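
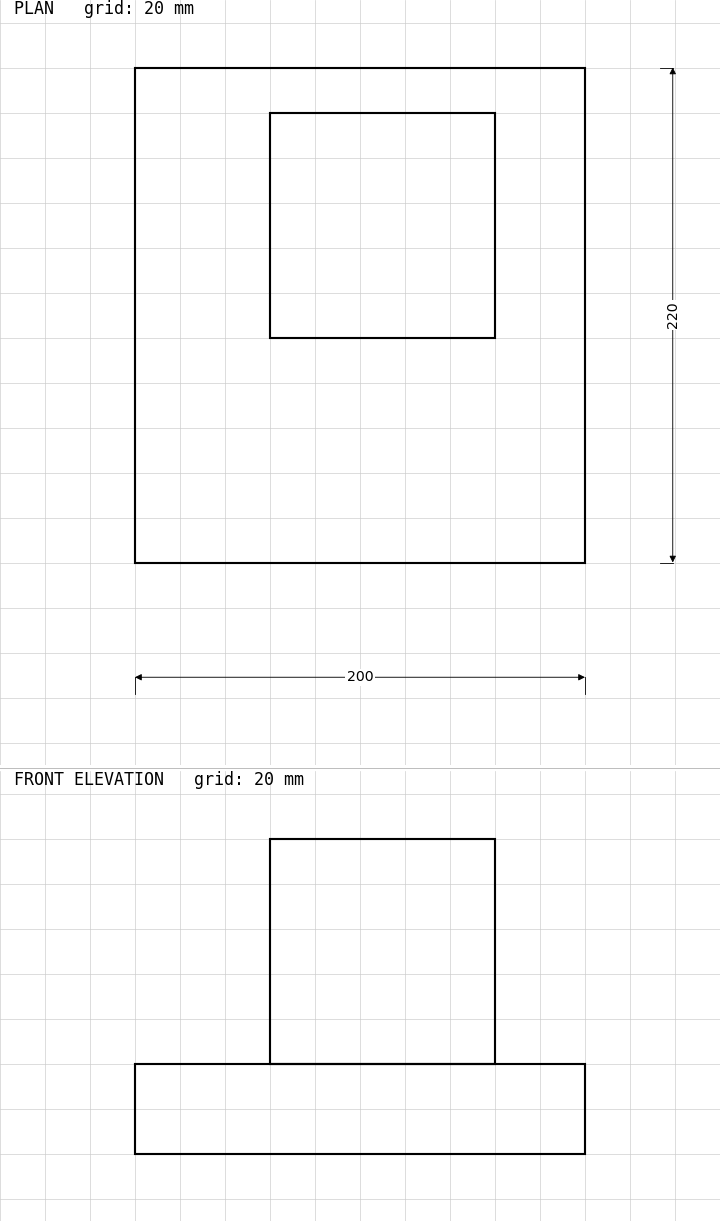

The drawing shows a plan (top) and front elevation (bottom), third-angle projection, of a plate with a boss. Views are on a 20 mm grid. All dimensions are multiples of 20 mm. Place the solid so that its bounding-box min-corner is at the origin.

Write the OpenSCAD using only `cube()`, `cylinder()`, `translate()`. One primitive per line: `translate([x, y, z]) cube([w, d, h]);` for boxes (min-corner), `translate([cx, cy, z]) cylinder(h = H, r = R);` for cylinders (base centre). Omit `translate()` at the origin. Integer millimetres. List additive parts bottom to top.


cube([200, 220, 40]);
translate([60, 100, 40]) cube([100, 100, 100]);


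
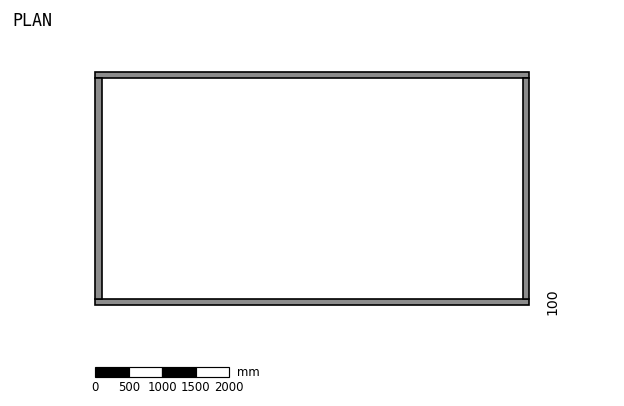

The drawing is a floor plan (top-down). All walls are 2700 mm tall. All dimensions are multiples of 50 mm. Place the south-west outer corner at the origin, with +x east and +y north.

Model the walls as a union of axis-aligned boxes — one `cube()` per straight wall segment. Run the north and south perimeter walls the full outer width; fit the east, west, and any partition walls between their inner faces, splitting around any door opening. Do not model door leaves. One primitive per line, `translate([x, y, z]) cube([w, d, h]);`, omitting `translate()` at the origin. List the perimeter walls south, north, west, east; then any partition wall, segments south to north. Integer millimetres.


cube([6500, 100, 2700]);
translate([0, 3400, 0]) cube([6500, 100, 2700]);
translate([0, 100, 0]) cube([100, 3300, 2700]);
translate([6400, 100, 0]) cube([100, 3300, 2700]);


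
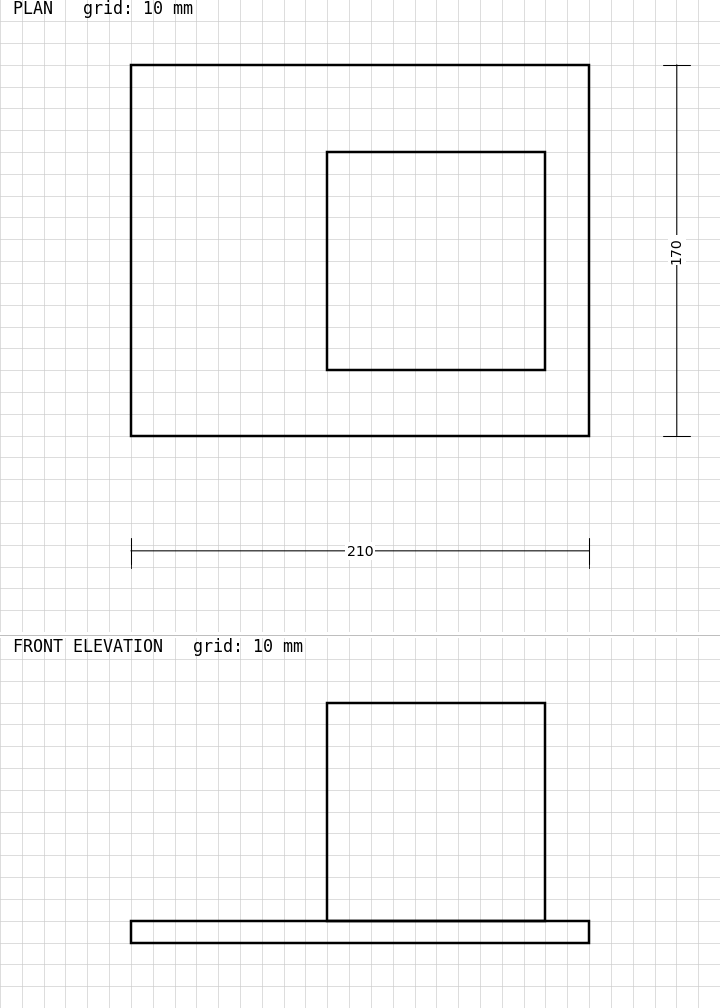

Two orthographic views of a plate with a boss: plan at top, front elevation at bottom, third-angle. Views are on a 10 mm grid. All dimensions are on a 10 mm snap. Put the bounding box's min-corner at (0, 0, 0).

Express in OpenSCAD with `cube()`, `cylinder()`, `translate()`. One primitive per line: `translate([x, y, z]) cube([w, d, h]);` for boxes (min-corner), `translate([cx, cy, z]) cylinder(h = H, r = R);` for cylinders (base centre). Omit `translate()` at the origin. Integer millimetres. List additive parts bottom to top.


cube([210, 170, 10]);
translate([90, 30, 10]) cube([100, 100, 100]);


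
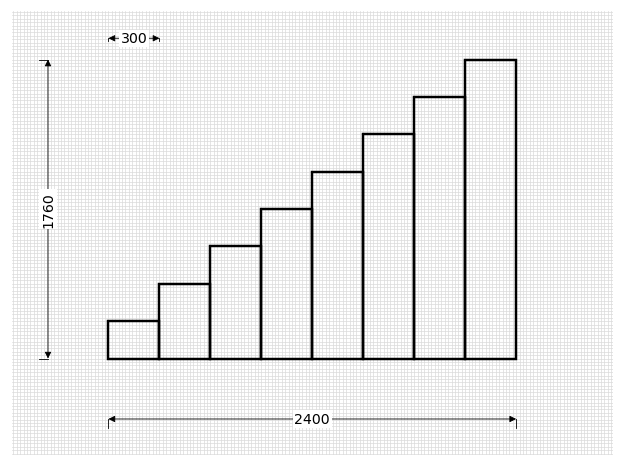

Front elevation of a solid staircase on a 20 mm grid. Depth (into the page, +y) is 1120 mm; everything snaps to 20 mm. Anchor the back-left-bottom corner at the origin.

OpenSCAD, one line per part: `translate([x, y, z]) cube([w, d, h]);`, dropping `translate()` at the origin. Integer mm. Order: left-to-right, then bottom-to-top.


cube([300, 1120, 220]);
translate([300, 0, 0]) cube([300, 1120, 440]);
translate([600, 0, 0]) cube([300, 1120, 660]);
translate([900, 0, 0]) cube([300, 1120, 880]);
translate([1200, 0, 0]) cube([300, 1120, 1100]);
translate([1500, 0, 0]) cube([300, 1120, 1320]);
translate([1800, 0, 0]) cube([300, 1120, 1540]);
translate([2100, 0, 0]) cube([300, 1120, 1760]);


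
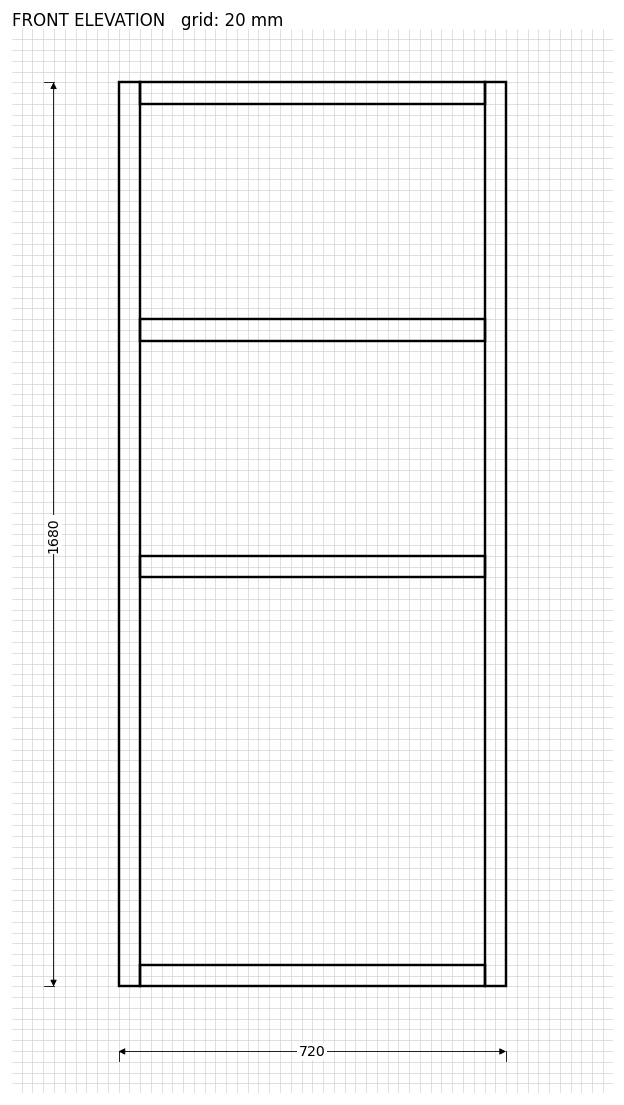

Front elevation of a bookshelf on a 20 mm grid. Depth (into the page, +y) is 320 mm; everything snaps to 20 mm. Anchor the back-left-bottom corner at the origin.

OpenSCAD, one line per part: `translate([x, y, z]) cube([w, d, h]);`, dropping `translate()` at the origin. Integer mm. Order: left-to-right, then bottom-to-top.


cube([40, 320, 1680]);
translate([40, 0, 0]) cube([640, 320, 40]);
translate([40, 0, 760]) cube([640, 320, 40]);
translate([40, 0, 1200]) cube([640, 320, 40]);
translate([40, 0, 1640]) cube([640, 320, 40]);
translate([680, 0, 0]) cube([40, 320, 1680]);


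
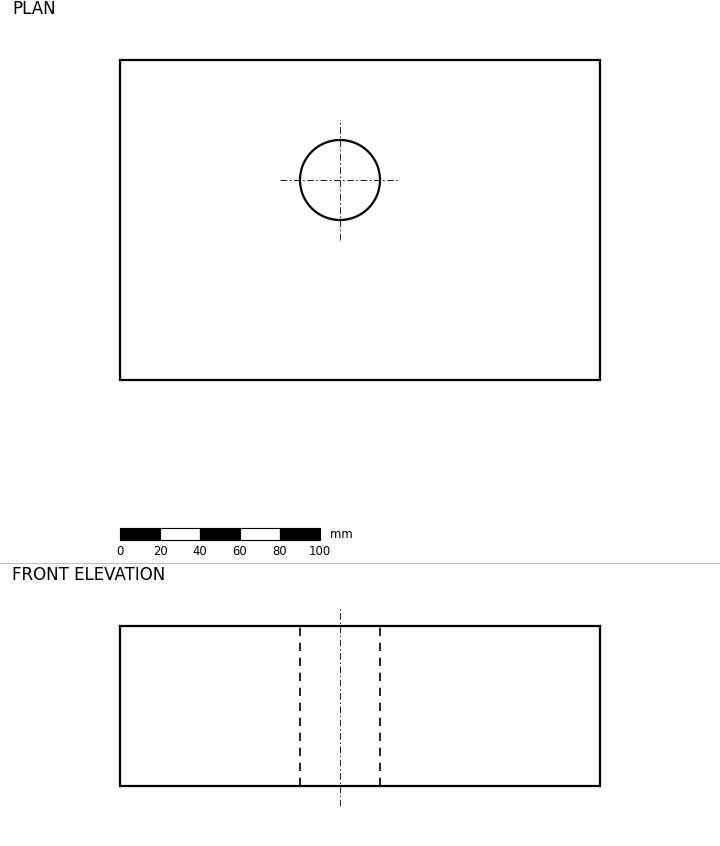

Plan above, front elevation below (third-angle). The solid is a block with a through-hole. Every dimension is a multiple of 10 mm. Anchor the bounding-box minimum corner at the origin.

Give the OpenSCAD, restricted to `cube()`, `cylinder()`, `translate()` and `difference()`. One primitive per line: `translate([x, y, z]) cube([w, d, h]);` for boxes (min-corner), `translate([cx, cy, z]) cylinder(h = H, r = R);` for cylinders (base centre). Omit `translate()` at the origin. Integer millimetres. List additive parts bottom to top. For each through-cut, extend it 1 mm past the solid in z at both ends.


difference() {
  cube([240, 160, 80]);
  translate([110, 100, -1]) cylinder(h = 82, r = 20);
}


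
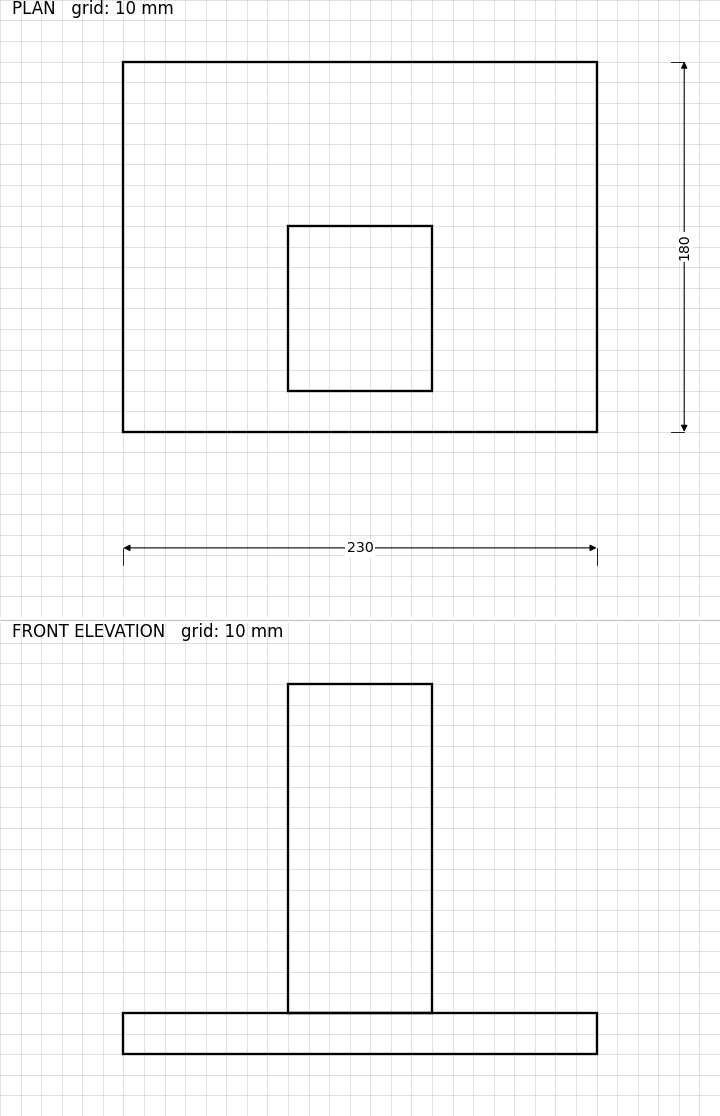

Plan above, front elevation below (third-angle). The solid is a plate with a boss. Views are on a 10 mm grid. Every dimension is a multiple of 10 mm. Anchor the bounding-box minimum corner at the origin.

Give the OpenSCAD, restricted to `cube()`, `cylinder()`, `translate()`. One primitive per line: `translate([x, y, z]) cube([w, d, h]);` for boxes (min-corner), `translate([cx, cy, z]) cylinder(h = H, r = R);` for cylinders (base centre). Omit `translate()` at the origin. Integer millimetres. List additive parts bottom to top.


cube([230, 180, 20]);
translate([80, 20, 20]) cube([70, 80, 160]);


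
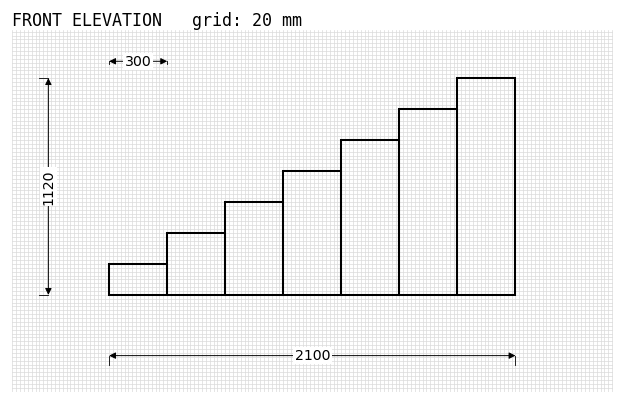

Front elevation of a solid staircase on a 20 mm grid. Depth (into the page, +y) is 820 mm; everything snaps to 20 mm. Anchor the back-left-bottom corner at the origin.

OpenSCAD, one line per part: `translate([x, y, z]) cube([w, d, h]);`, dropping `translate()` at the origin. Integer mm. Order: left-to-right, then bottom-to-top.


cube([300, 820, 160]);
translate([300, 0, 0]) cube([300, 820, 320]);
translate([600, 0, 0]) cube([300, 820, 480]);
translate([900, 0, 0]) cube([300, 820, 640]);
translate([1200, 0, 0]) cube([300, 820, 800]);
translate([1500, 0, 0]) cube([300, 820, 960]);
translate([1800, 0, 0]) cube([300, 820, 1120]);


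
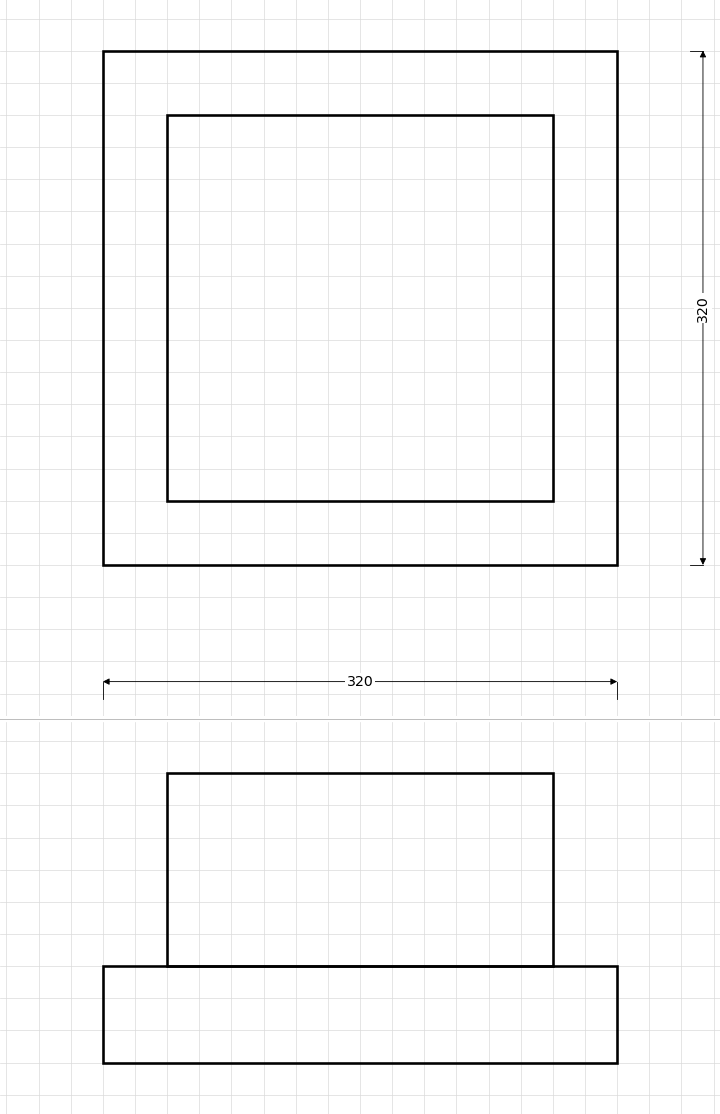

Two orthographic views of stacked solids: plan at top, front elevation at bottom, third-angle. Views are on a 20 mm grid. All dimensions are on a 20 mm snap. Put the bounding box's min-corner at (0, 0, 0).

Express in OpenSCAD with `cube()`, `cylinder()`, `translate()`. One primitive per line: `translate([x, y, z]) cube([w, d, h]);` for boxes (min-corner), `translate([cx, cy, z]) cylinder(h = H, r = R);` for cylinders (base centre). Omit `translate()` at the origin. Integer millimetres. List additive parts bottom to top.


cube([320, 320, 60]);
translate([40, 40, 60]) cube([240, 240, 120]);


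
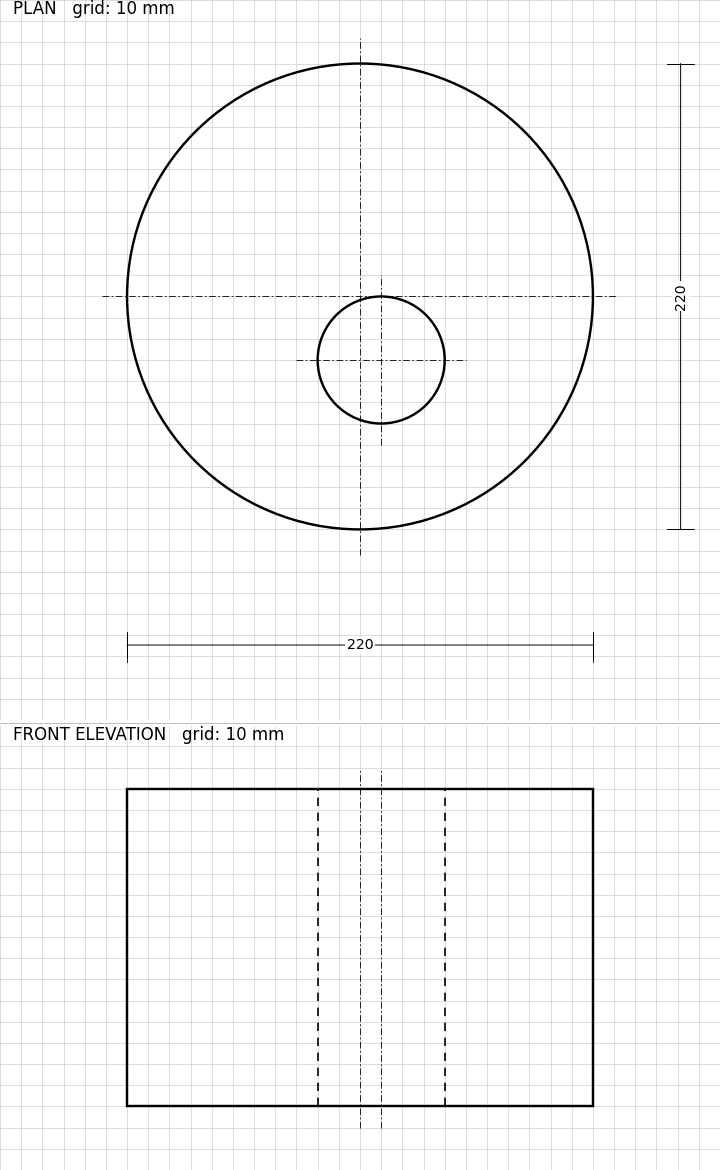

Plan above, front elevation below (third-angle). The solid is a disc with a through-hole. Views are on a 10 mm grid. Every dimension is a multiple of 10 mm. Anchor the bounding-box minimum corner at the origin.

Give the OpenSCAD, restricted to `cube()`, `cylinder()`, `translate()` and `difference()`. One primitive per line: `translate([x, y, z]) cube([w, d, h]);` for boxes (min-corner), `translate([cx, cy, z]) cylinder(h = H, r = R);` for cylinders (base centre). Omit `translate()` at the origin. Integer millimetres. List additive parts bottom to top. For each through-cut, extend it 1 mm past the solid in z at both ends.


difference() {
  translate([110, 110, 0]) cylinder(h = 150, r = 110);
  translate([120, 80, -1]) cylinder(h = 152, r = 30);
}


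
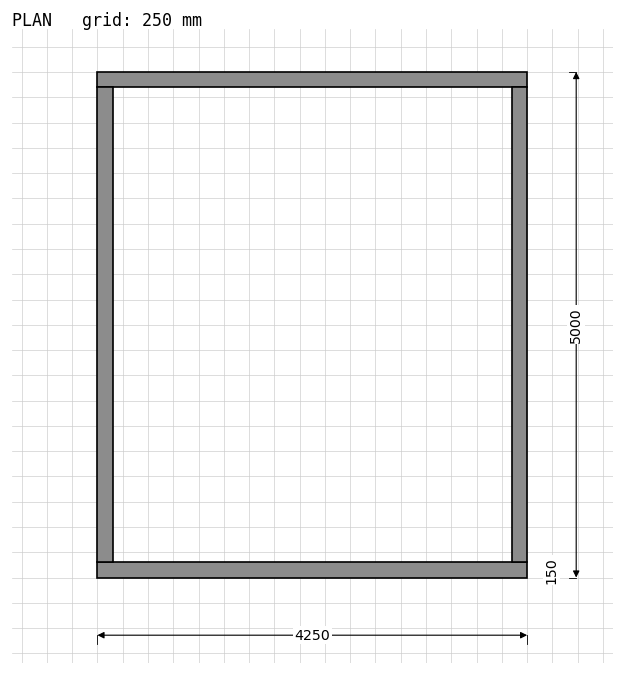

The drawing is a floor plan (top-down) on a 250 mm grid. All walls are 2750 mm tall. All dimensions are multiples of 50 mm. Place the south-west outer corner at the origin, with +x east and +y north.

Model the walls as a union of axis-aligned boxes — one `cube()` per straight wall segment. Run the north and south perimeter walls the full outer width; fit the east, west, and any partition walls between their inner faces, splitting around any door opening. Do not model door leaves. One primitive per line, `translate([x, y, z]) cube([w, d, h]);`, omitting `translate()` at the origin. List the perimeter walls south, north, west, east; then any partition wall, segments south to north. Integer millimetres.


cube([4250, 150, 2750]);
translate([0, 4850, 0]) cube([4250, 150, 2750]);
translate([0, 150, 0]) cube([150, 4700, 2750]);
translate([4100, 150, 0]) cube([150, 4700, 2750]);


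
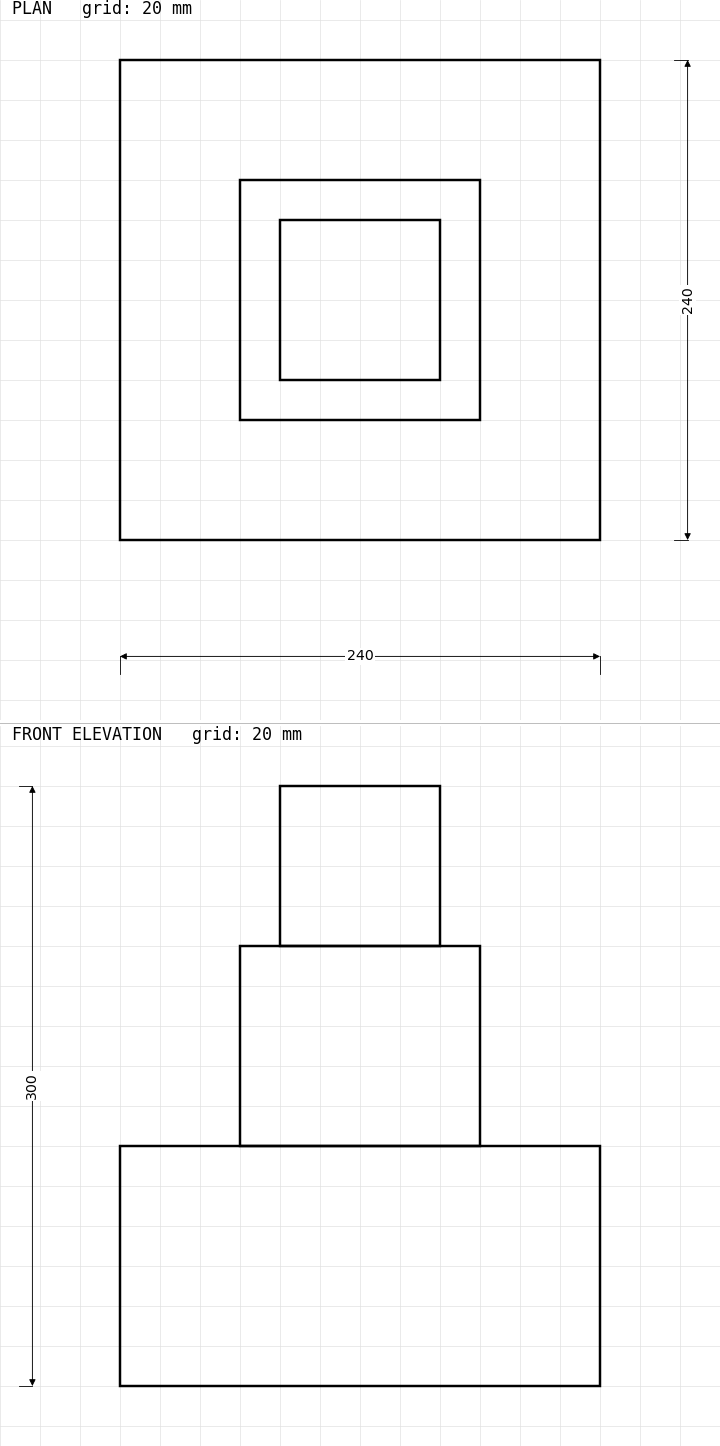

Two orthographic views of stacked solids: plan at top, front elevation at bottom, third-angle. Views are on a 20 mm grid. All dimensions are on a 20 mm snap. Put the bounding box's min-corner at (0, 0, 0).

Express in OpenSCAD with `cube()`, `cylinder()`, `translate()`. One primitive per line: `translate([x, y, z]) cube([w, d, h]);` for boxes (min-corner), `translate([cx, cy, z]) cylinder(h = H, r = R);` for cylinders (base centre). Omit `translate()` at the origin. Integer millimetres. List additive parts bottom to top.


cube([240, 240, 120]);
translate([60, 60, 120]) cube([120, 120, 100]);
translate([80, 80, 220]) cube([80, 80, 80]);


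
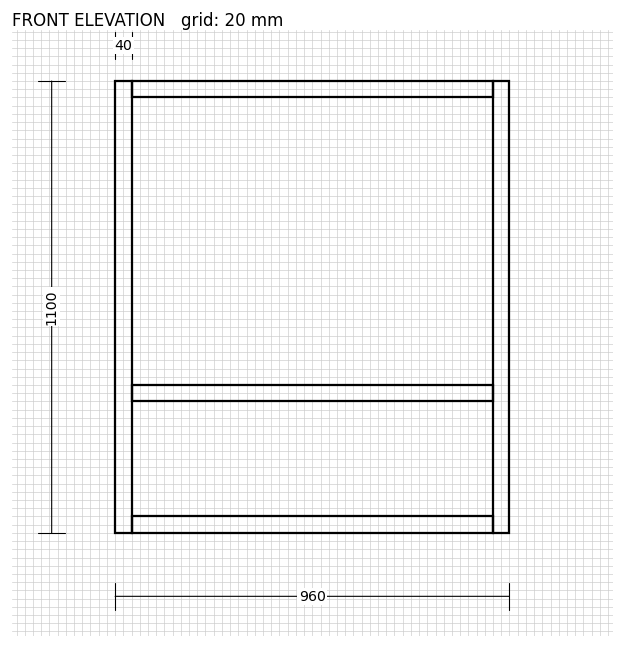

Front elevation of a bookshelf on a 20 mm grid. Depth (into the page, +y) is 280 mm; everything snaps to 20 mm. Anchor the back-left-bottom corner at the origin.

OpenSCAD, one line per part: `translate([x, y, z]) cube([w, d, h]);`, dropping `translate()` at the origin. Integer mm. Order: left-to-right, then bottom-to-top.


cube([40, 280, 1100]);
translate([40, 0, 0]) cube([880, 280, 40]);
translate([40, 0, 320]) cube([880, 280, 40]);
translate([40, 0, 1060]) cube([880, 280, 40]);
translate([920, 0, 0]) cube([40, 280, 1100]);


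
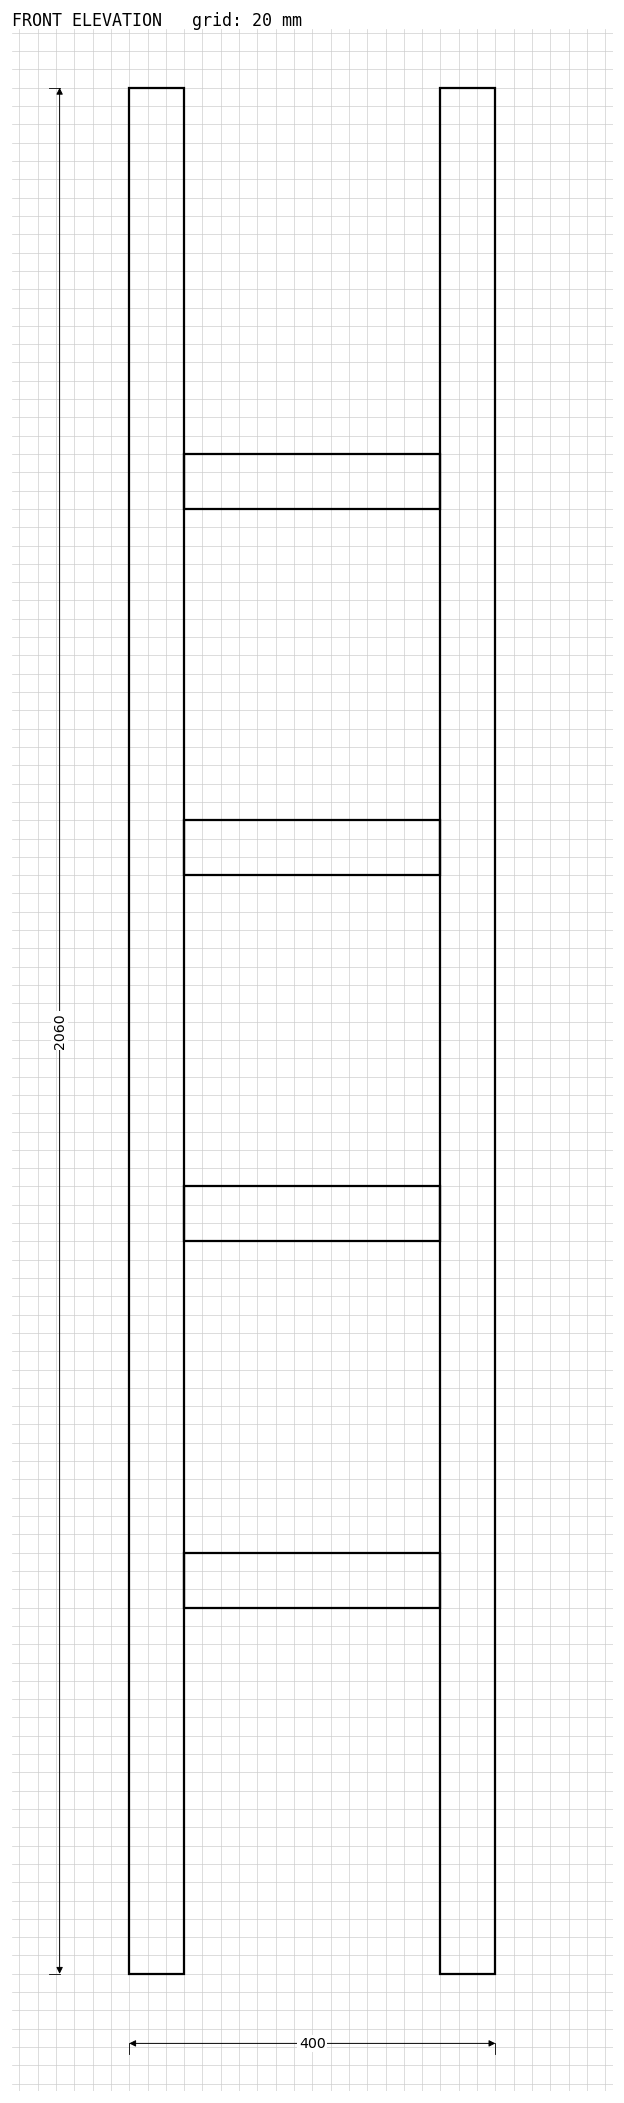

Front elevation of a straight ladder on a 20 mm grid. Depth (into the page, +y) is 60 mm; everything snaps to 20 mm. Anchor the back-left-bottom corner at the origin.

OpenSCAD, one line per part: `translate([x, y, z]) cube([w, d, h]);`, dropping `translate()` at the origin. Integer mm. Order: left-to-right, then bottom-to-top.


cube([60, 60, 2060]);
translate([60, 0, 400]) cube([280, 60, 60]);
translate([60, 0, 800]) cube([280, 60, 60]);
translate([60, 0, 1200]) cube([280, 60, 60]);
translate([60, 0, 1600]) cube([280, 60, 60]);
translate([340, 0, 0]) cube([60, 60, 2060]);


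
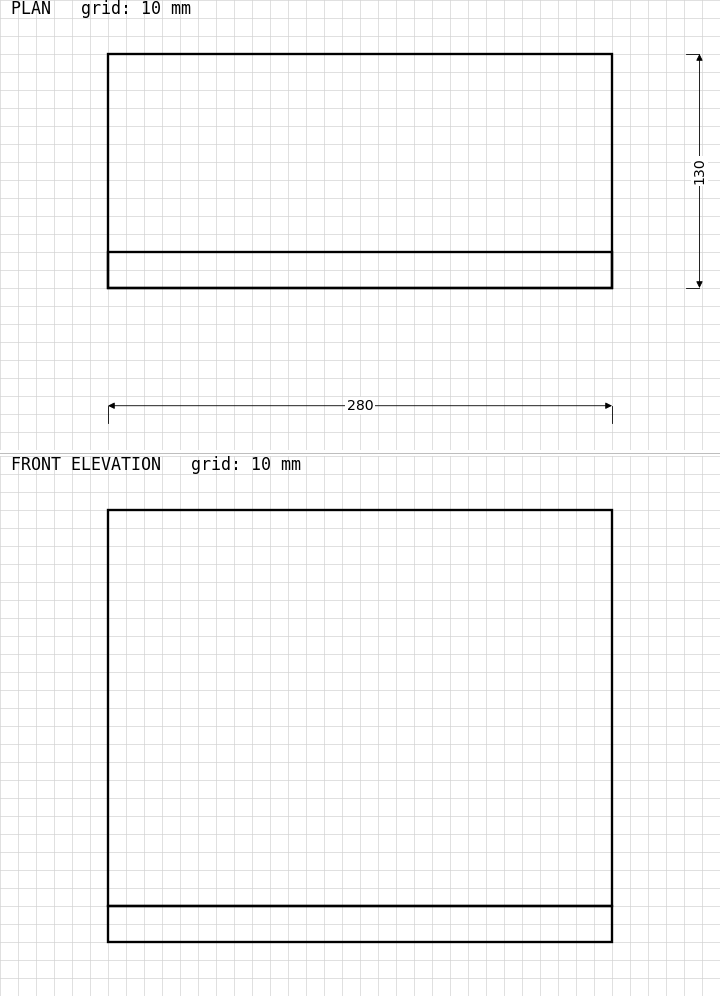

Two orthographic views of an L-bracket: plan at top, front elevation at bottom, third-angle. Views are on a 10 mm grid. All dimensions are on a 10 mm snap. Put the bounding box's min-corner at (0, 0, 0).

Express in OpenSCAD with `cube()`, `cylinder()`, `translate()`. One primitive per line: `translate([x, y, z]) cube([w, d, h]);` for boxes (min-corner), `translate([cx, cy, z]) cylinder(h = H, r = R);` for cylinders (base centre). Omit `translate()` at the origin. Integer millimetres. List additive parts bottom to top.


cube([280, 130, 20]);
translate([0, 0, 20]) cube([280, 20, 220]);


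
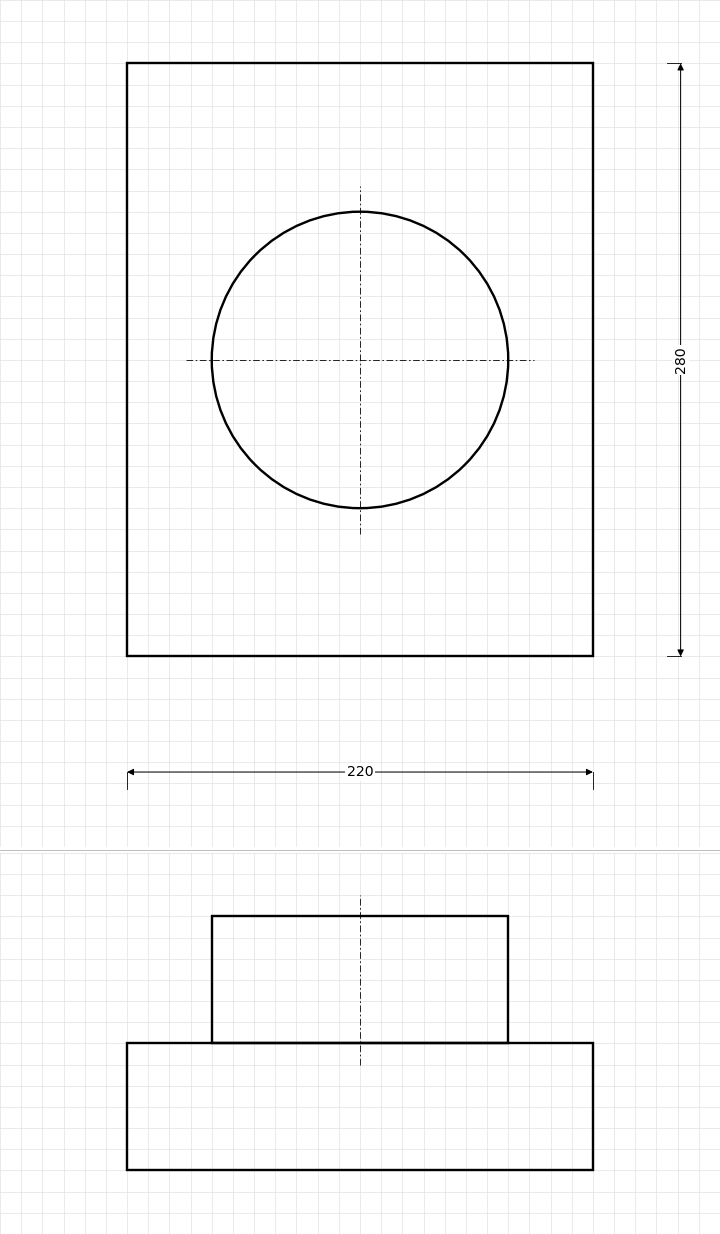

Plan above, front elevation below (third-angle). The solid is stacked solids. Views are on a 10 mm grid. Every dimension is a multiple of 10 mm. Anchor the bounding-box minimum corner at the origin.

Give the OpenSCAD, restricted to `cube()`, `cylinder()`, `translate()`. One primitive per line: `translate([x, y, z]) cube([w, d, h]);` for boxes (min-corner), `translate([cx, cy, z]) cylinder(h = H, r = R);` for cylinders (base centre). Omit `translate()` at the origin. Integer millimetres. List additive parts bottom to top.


cube([220, 280, 60]);
translate([110, 140, 60]) cylinder(h = 60, r = 70);


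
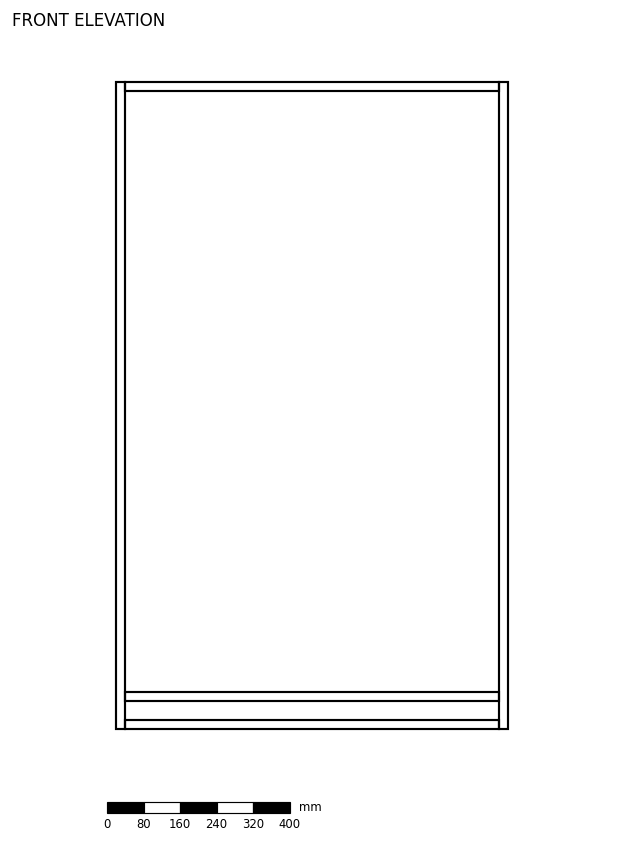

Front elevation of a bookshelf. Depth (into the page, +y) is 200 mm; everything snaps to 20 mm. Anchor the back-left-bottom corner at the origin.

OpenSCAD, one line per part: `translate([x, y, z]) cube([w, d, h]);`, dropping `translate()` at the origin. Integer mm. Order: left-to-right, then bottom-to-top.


cube([20, 200, 1420]);
translate([20, 0, 0]) cube([820, 200, 20]);
translate([20, 0, 60]) cube([820, 200, 20]);
translate([20, 0, 1400]) cube([820, 200, 20]);
translate([840, 0, 0]) cube([20, 200, 1420]);


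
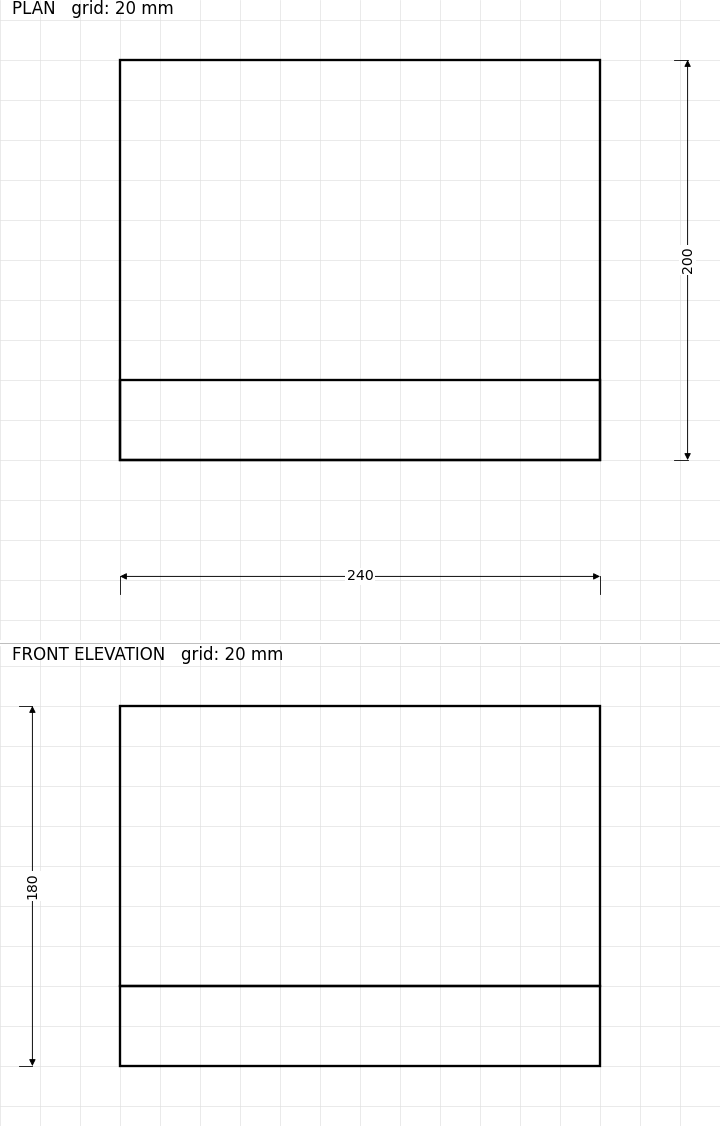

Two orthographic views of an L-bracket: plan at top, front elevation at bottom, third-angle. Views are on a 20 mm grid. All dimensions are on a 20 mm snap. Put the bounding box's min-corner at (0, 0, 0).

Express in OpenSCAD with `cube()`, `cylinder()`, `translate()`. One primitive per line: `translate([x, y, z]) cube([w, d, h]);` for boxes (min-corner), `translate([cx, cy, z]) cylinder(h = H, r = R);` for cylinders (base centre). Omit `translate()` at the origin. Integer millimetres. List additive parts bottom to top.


cube([240, 200, 40]);
translate([0, 0, 40]) cube([240, 40, 140]);


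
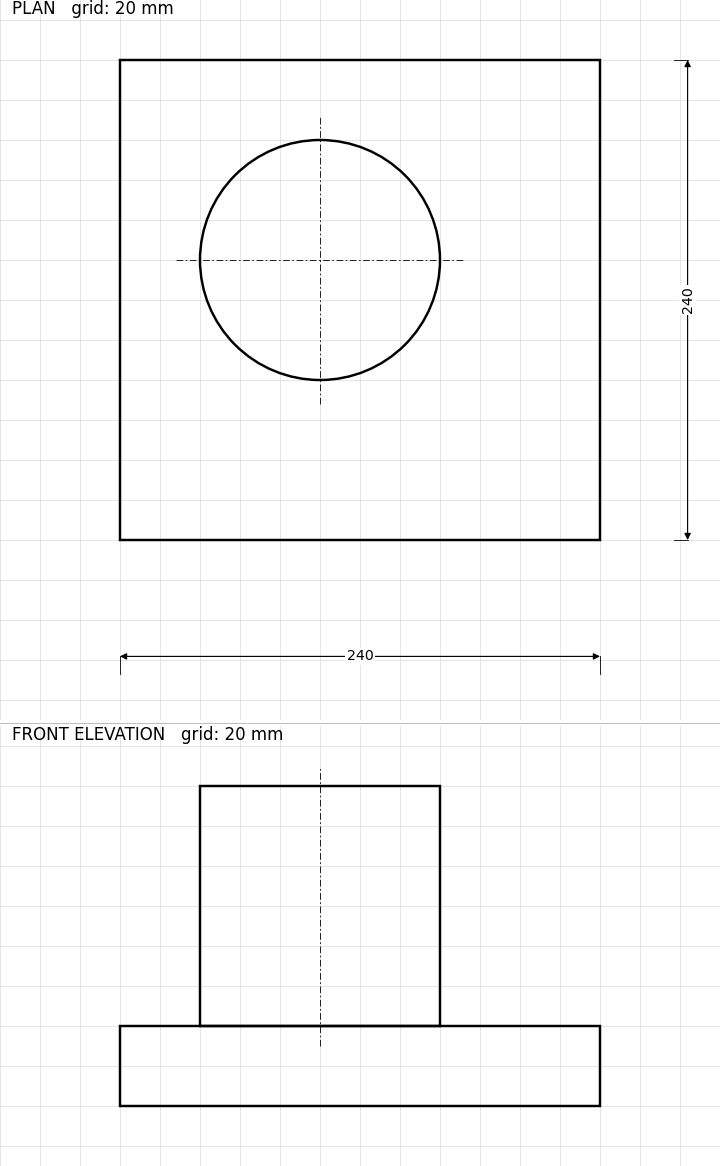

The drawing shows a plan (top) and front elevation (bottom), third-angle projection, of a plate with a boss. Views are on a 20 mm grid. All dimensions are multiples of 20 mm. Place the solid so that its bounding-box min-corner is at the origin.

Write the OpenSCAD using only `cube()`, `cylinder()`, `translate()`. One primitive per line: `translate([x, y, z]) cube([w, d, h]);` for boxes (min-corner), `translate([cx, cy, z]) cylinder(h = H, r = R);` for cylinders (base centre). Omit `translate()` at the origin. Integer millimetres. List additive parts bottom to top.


cube([240, 240, 40]);
translate([100, 140, 40]) cylinder(h = 120, r = 60);


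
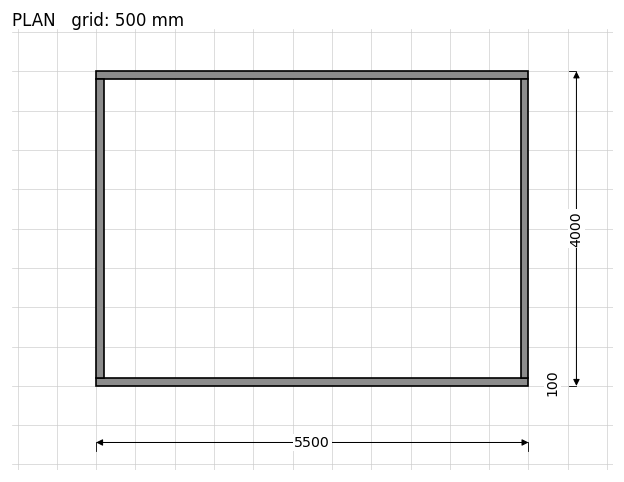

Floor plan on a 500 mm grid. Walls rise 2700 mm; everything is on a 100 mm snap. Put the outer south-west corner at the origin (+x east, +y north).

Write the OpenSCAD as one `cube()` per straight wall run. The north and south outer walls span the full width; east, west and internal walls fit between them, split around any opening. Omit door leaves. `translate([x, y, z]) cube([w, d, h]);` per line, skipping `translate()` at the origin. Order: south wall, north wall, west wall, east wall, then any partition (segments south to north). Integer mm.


cube([5500, 100, 2700]);
translate([0, 3900, 0]) cube([5500, 100, 2700]);
translate([0, 100, 0]) cube([100, 3800, 2700]);
translate([5400, 100, 0]) cube([100, 3800, 2700]);


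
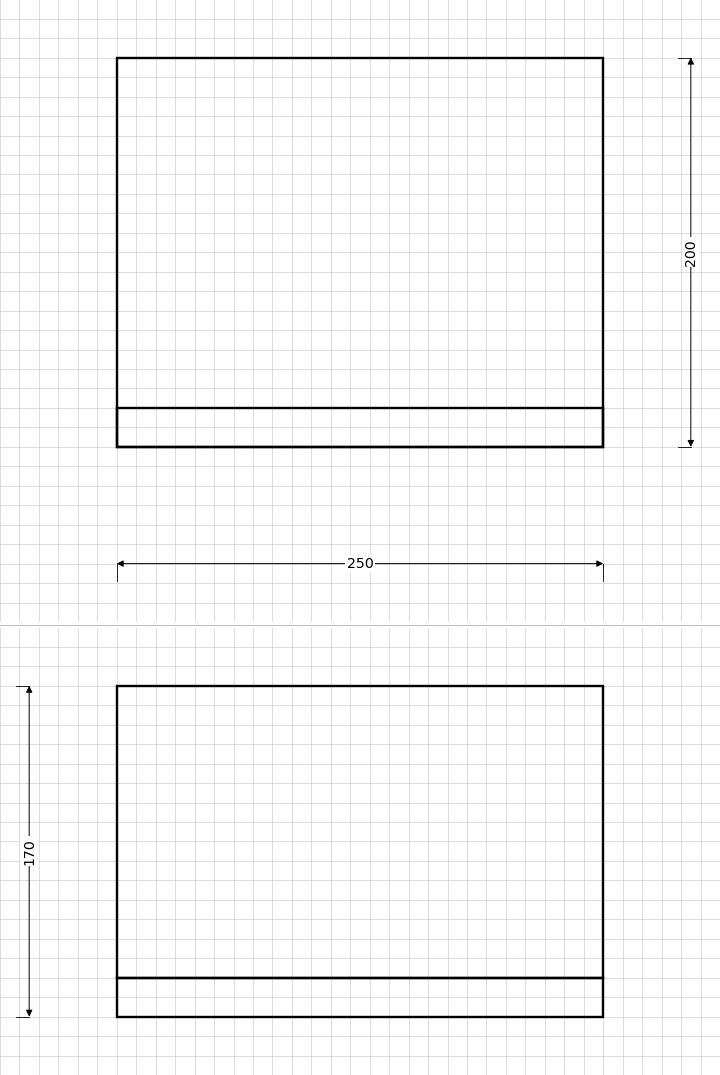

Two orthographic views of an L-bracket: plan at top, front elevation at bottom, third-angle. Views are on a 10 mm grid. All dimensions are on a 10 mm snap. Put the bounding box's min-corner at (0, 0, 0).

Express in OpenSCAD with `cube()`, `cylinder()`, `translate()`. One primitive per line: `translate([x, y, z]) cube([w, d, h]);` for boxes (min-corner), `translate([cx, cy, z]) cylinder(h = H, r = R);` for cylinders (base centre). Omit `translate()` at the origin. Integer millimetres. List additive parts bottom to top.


cube([250, 200, 20]);
translate([0, 0, 20]) cube([250, 20, 150]);


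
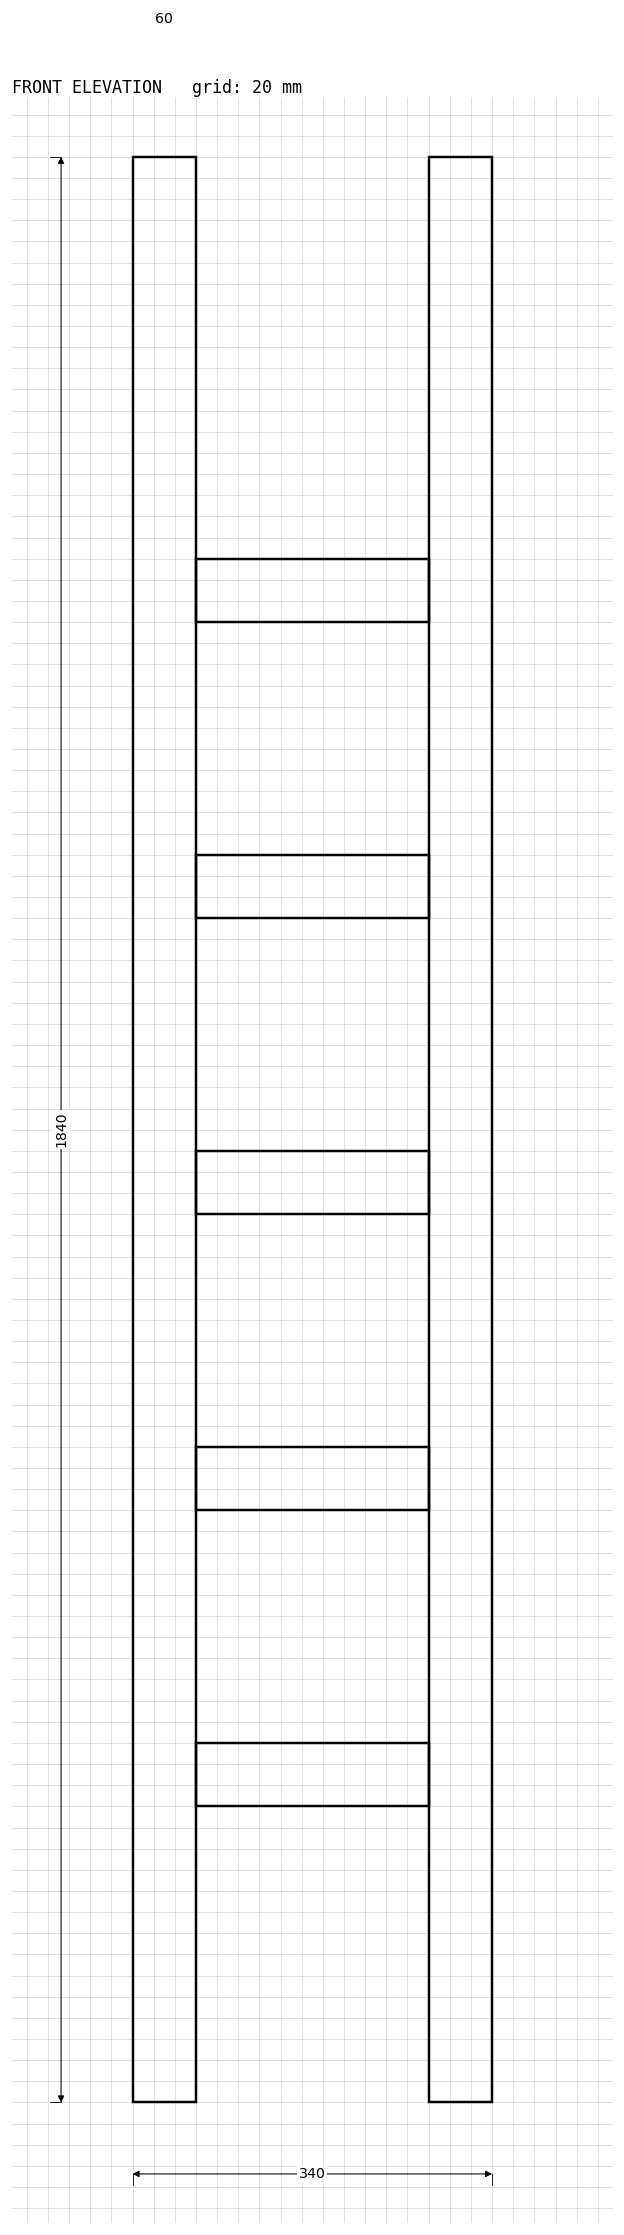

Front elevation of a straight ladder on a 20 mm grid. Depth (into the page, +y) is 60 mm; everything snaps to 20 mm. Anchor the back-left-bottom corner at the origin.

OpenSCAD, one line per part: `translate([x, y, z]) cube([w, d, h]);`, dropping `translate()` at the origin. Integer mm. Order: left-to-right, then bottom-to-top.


cube([60, 60, 1840]);
translate([60, 0, 280]) cube([220, 60, 60]);
translate([60, 0, 560]) cube([220, 60, 60]);
translate([60, 0, 840]) cube([220, 60, 60]);
translate([60, 0, 1120]) cube([220, 60, 60]);
translate([60, 0, 1400]) cube([220, 60, 60]);
translate([280, 0, 0]) cube([60, 60, 1840]);


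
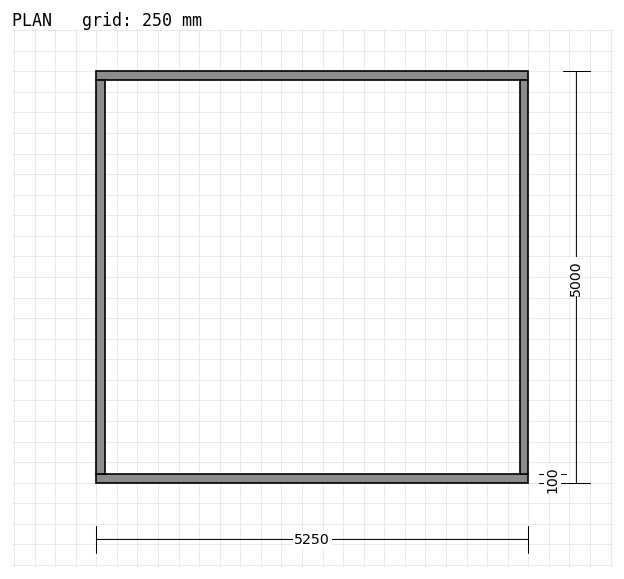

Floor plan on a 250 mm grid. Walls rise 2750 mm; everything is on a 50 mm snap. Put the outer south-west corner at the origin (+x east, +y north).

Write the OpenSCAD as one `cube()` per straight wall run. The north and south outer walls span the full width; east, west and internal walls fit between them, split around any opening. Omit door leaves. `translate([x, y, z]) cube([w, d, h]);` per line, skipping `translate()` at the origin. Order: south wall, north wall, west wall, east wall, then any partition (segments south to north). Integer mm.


cube([5250, 100, 2750]);
translate([0, 4900, 0]) cube([5250, 100, 2750]);
translate([0, 100, 0]) cube([100, 4800, 2750]);
translate([5150, 100, 0]) cube([100, 4800, 2750]);


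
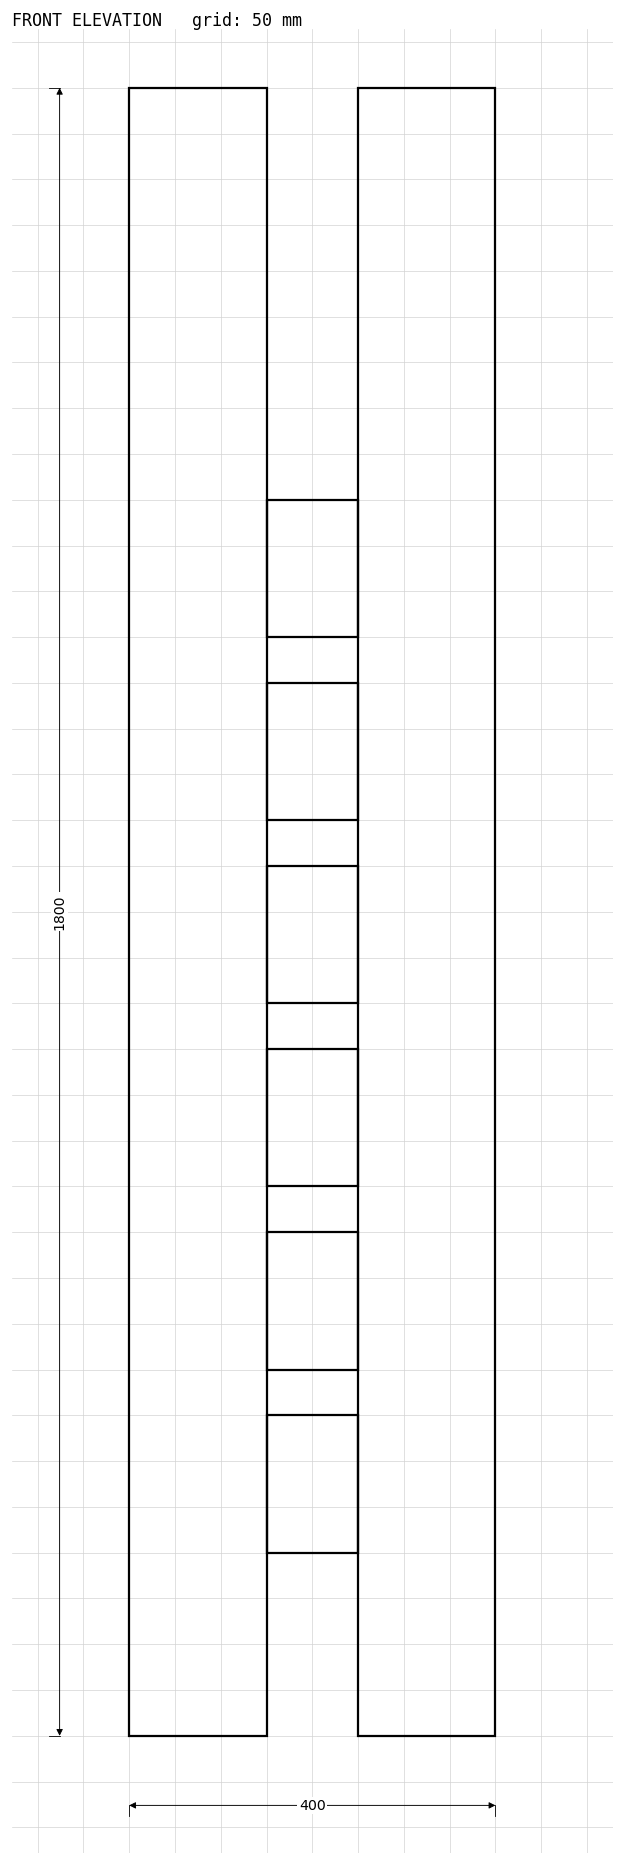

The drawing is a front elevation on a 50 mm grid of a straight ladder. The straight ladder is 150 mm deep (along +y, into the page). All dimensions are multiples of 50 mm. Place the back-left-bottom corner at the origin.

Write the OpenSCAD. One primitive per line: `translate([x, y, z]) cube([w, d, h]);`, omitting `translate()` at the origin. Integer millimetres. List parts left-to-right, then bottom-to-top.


cube([150, 150, 1800]);
translate([150, 0, 200]) cube([100, 150, 150]);
translate([150, 0, 400]) cube([100, 150, 150]);
translate([150, 0, 600]) cube([100, 150, 150]);
translate([150, 0, 800]) cube([100, 150, 150]);
translate([150, 0, 1000]) cube([100, 150, 150]);
translate([150, 0, 1200]) cube([100, 150, 150]);
translate([250, 0, 0]) cube([150, 150, 1800]);


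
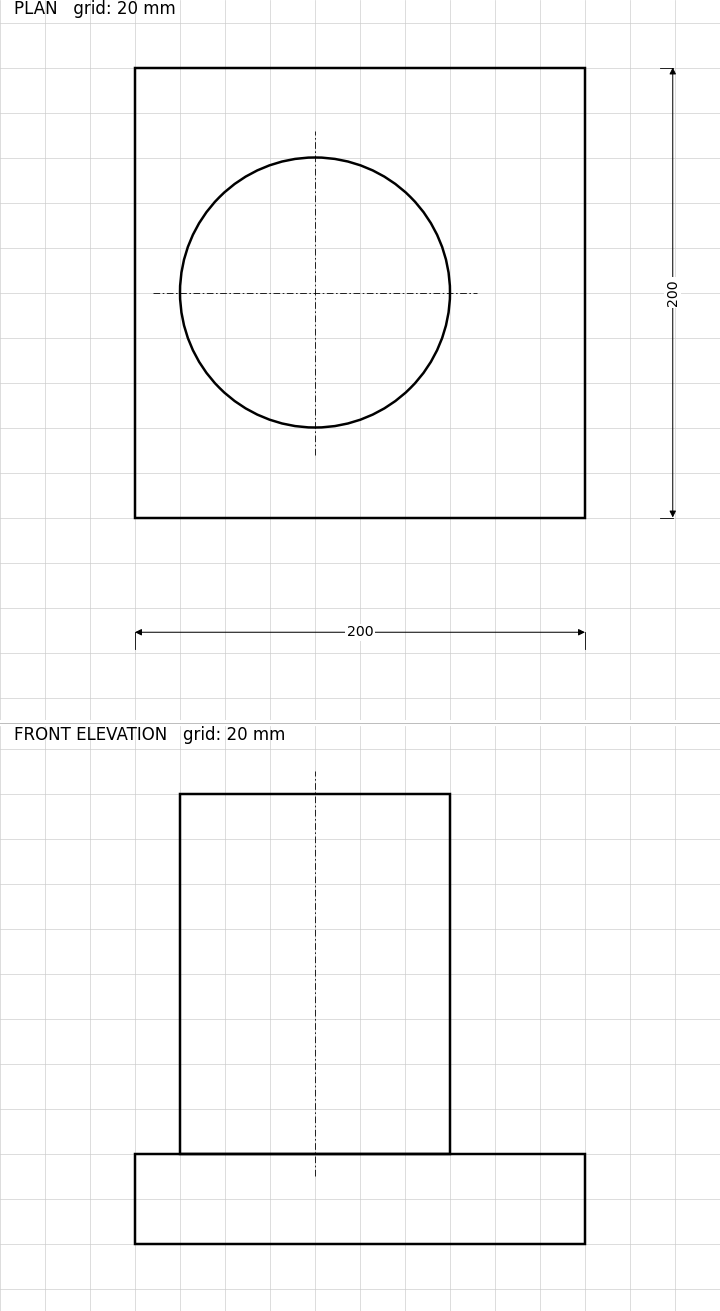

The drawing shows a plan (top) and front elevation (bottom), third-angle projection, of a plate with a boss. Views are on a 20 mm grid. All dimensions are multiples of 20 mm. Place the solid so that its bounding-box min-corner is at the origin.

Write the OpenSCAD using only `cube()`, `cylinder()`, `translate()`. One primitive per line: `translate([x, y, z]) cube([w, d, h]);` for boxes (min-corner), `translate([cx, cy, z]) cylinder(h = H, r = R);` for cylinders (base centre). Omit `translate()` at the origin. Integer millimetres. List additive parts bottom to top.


cube([200, 200, 40]);
translate([80, 100, 40]) cylinder(h = 160, r = 60);


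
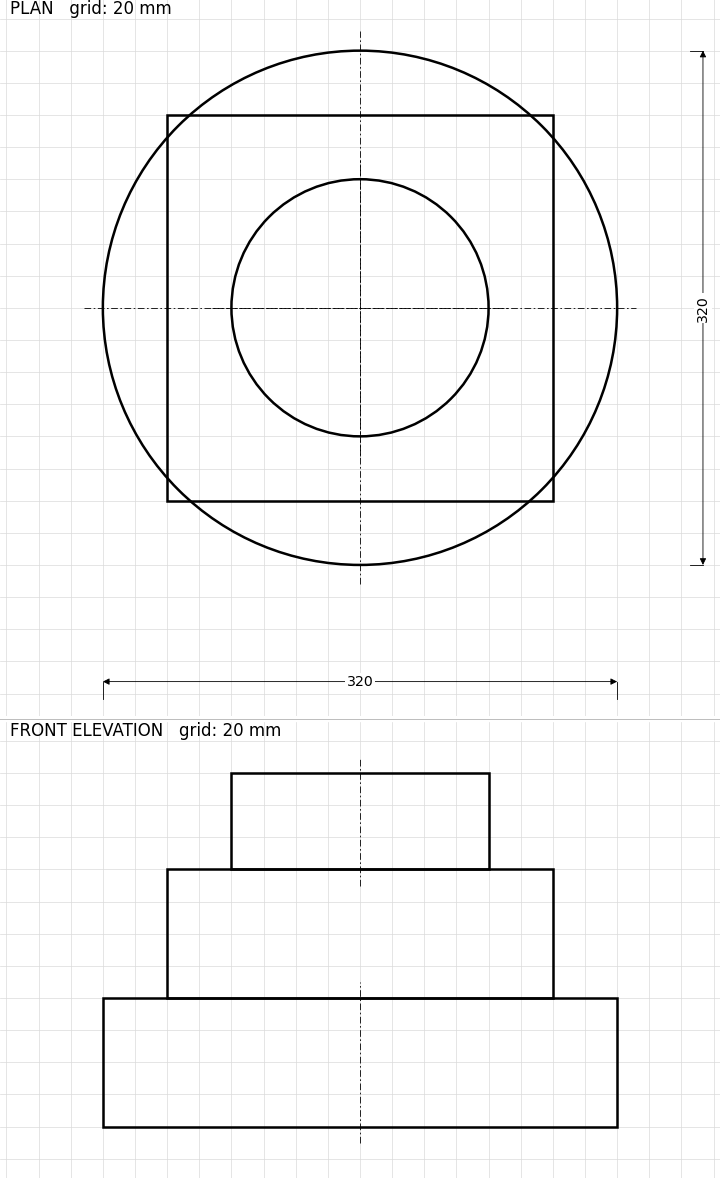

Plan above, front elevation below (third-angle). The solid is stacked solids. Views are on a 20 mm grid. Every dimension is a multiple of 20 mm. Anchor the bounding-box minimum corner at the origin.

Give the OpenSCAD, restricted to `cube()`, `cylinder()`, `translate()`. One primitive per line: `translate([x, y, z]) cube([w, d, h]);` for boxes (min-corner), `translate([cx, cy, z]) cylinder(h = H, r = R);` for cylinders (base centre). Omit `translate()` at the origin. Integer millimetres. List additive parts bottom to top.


translate([160, 160, 0]) cylinder(h = 80, r = 160);
translate([40, 40, 80]) cube([240, 240, 80]);
translate([160, 160, 160]) cylinder(h = 60, r = 80);


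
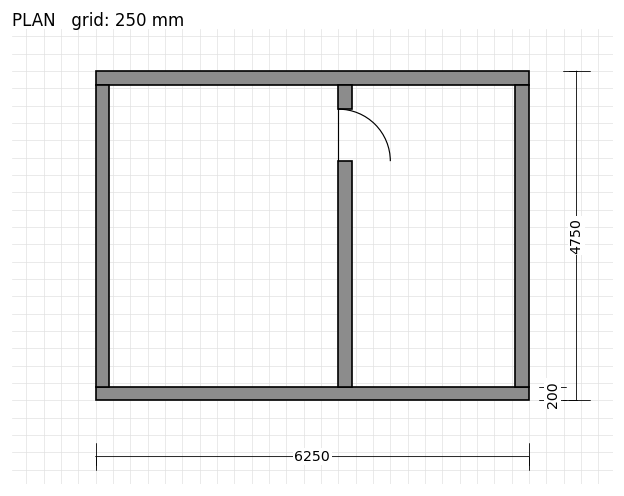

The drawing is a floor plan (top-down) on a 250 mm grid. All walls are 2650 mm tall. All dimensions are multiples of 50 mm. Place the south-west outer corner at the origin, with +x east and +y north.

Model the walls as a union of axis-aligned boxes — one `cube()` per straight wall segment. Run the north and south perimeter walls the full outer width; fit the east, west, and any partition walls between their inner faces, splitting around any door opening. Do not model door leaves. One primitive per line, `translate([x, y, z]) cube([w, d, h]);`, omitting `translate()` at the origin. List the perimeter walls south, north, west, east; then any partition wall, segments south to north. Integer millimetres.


cube([6250, 200, 2650]);
translate([0, 4550, 0]) cube([6250, 200, 2650]);
translate([0, 200, 0]) cube([200, 4350, 2650]);
translate([6050, 200, 0]) cube([200, 4350, 2650]);
translate([3500, 200, 0]) cube([200, 3250, 2650]);
translate([3500, 4200, 0]) cube([200, 350, 2650]);


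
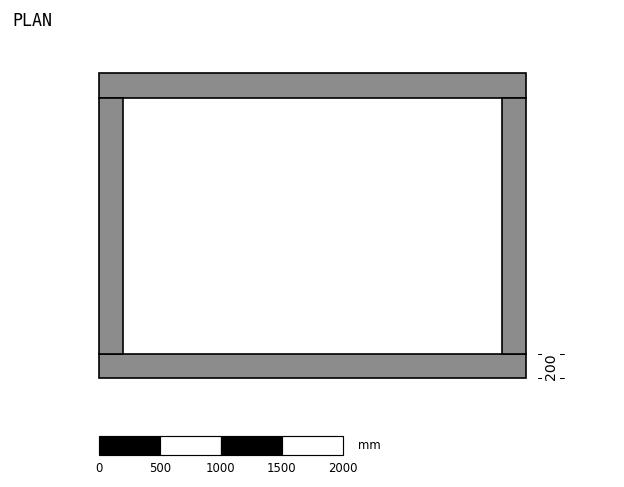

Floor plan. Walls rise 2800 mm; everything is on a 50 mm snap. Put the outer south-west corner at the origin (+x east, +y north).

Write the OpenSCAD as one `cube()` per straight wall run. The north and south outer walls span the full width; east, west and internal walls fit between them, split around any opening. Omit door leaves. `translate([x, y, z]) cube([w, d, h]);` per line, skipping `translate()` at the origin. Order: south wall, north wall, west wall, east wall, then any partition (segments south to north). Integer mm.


cube([3500, 200, 2800]);
translate([0, 2300, 0]) cube([3500, 200, 2800]);
translate([0, 200, 0]) cube([200, 2100, 2800]);
translate([3300, 200, 0]) cube([200, 2100, 2800]);


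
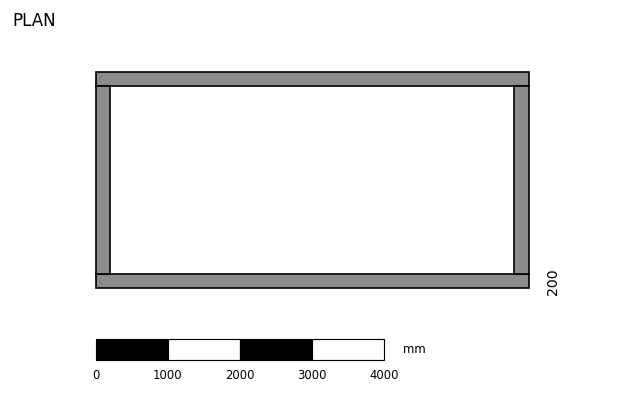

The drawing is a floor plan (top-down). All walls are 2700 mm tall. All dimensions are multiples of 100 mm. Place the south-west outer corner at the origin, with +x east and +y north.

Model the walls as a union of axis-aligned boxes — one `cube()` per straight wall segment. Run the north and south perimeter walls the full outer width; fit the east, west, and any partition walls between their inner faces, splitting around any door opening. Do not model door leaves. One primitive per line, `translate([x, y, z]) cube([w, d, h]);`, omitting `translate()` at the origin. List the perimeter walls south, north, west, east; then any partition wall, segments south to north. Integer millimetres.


cube([6000, 200, 2700]);
translate([0, 2800, 0]) cube([6000, 200, 2700]);
translate([0, 200, 0]) cube([200, 2600, 2700]);
translate([5800, 200, 0]) cube([200, 2600, 2700]);


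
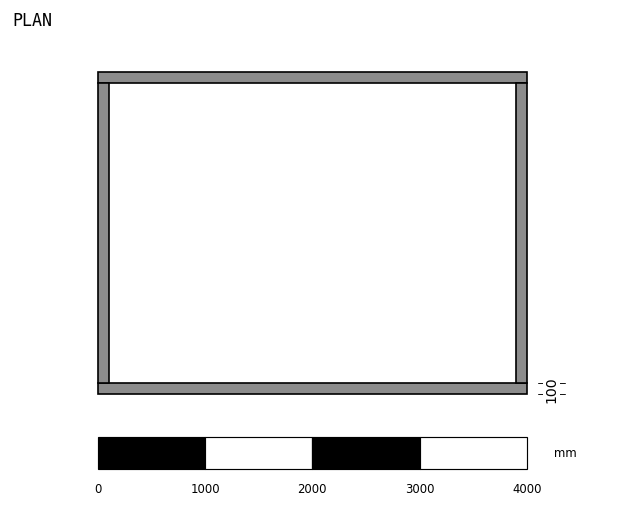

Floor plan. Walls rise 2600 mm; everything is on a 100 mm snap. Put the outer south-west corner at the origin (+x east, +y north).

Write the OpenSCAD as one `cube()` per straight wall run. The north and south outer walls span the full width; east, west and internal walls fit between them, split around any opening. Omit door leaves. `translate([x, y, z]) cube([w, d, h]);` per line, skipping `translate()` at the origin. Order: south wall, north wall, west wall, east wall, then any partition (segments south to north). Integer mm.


cube([4000, 100, 2600]);
translate([0, 2900, 0]) cube([4000, 100, 2600]);
translate([0, 100, 0]) cube([100, 2800, 2600]);
translate([3900, 100, 0]) cube([100, 2800, 2600]);


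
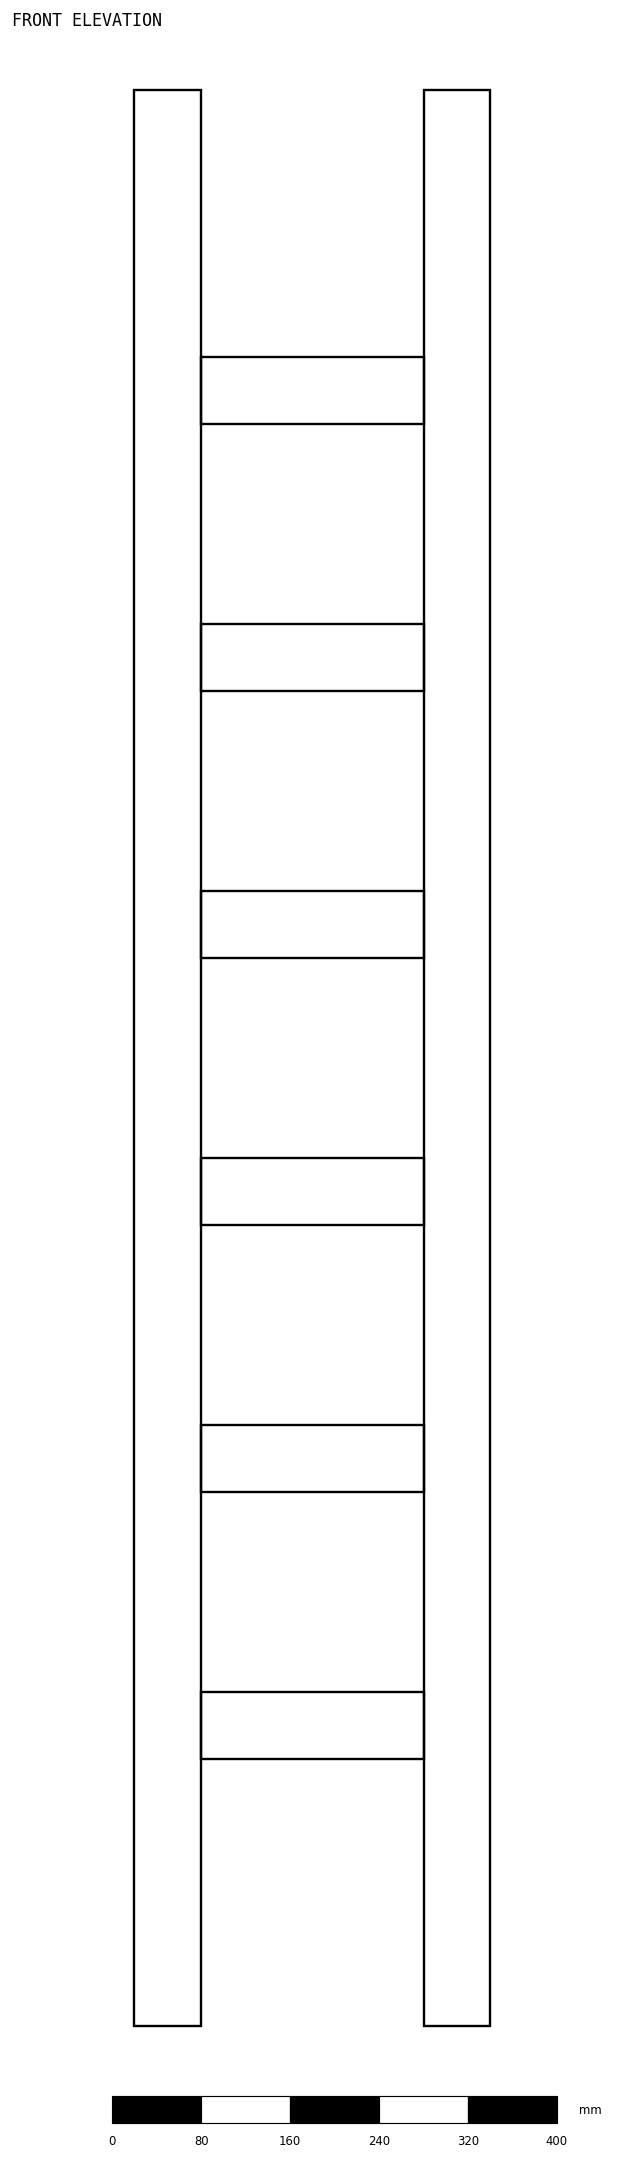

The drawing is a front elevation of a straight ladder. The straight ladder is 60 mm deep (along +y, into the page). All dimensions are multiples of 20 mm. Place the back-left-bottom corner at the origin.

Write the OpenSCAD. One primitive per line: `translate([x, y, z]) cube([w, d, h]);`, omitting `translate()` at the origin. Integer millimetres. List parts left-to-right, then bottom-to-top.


cube([60, 60, 1740]);
translate([60, 0, 240]) cube([200, 60, 60]);
translate([60, 0, 480]) cube([200, 60, 60]);
translate([60, 0, 720]) cube([200, 60, 60]);
translate([60, 0, 960]) cube([200, 60, 60]);
translate([60, 0, 1200]) cube([200, 60, 60]);
translate([60, 0, 1440]) cube([200, 60, 60]);
translate([260, 0, 0]) cube([60, 60, 1740]);


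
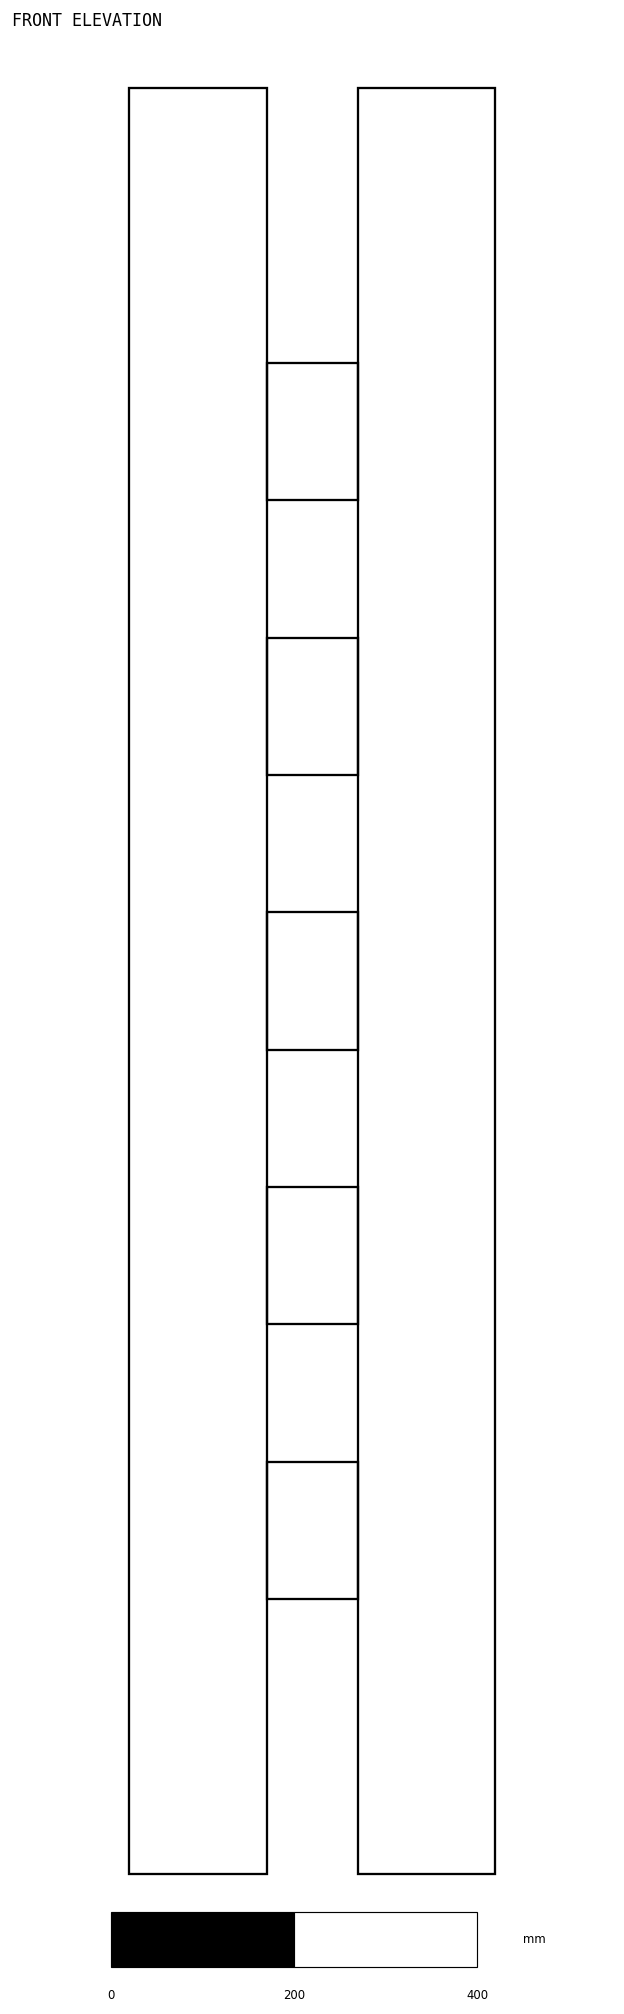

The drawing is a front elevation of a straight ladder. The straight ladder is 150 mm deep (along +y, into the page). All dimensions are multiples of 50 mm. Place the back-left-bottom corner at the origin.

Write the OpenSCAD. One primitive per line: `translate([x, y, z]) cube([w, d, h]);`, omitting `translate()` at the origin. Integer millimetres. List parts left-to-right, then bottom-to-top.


cube([150, 150, 1950]);
translate([150, 0, 300]) cube([100, 150, 150]);
translate([150, 0, 600]) cube([100, 150, 150]);
translate([150, 0, 900]) cube([100, 150, 150]);
translate([150, 0, 1200]) cube([100, 150, 150]);
translate([150, 0, 1500]) cube([100, 150, 150]);
translate([250, 0, 0]) cube([150, 150, 1950]);


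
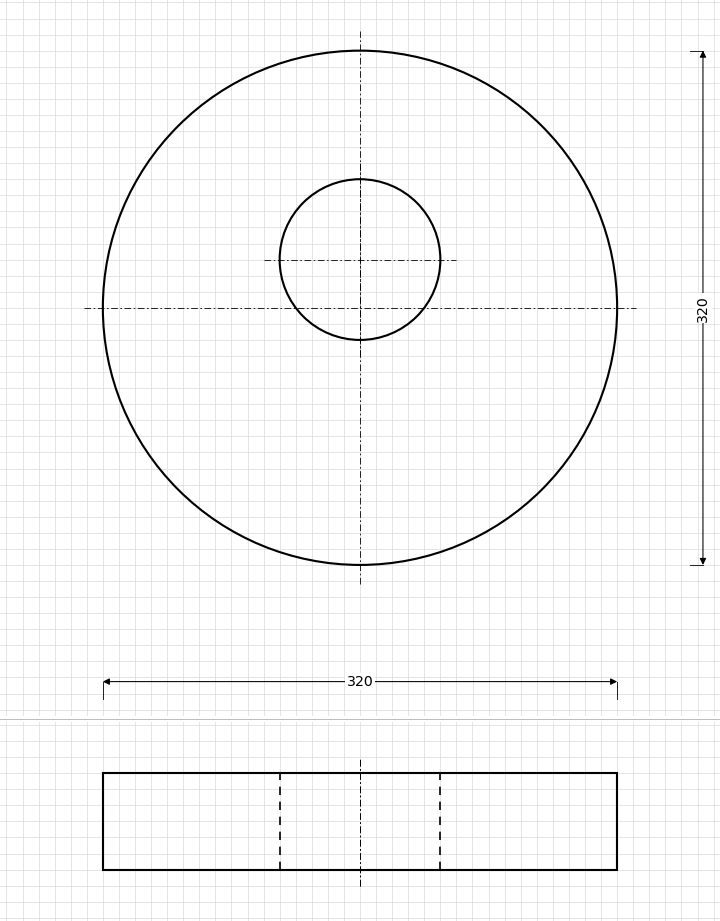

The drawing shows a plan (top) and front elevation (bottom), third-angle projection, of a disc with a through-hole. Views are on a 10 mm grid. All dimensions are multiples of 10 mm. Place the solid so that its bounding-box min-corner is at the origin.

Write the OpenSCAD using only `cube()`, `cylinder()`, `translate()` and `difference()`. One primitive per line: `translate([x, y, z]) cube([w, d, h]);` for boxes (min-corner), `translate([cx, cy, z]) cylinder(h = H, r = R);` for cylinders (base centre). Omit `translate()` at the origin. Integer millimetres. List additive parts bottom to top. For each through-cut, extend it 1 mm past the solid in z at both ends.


difference() {
  translate([160, 160, 0]) cylinder(h = 60, r = 160);
  translate([160, 190, -1]) cylinder(h = 62, r = 50);
}
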